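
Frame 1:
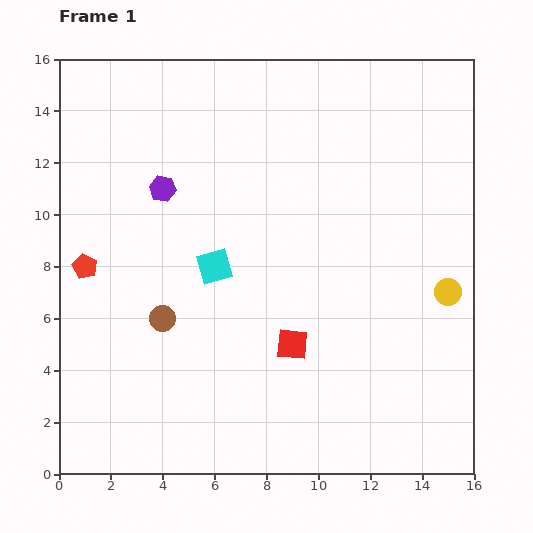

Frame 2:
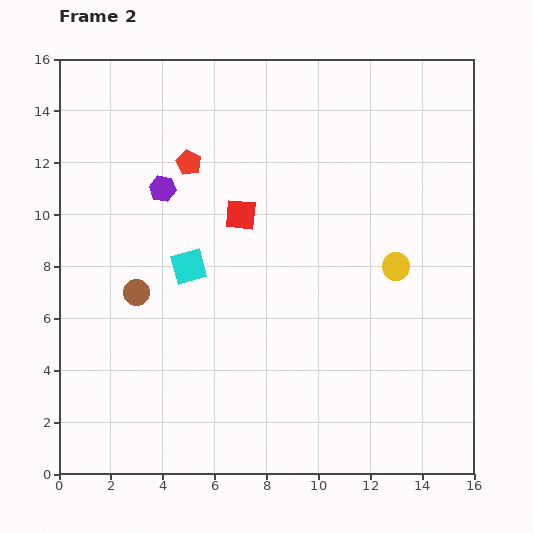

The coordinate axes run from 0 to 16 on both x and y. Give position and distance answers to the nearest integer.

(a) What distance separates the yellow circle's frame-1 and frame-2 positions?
2

The yellow circle moved from (15, 7) to (13, 8), a distance of √(2² + 1²) ≈ 2.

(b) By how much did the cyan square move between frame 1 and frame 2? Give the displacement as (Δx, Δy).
(-1, 0)

The cyan square was at (6, 8) in frame 1 and (5, 8) in frame 2.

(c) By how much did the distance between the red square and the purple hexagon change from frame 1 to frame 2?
-5

Distance in frame 1: 8. Distance in frame 2: 3.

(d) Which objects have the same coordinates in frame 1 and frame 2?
the purple hexagon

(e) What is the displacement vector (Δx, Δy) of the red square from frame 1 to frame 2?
(-2, 5)

The red square was at (9, 5) in frame 1 and (7, 10) in frame 2.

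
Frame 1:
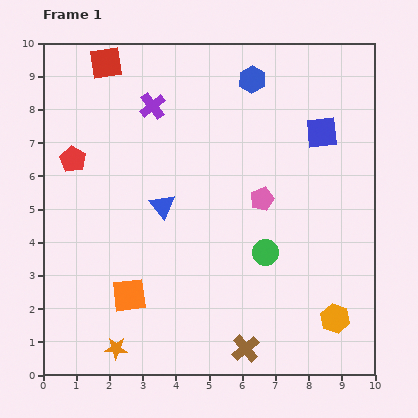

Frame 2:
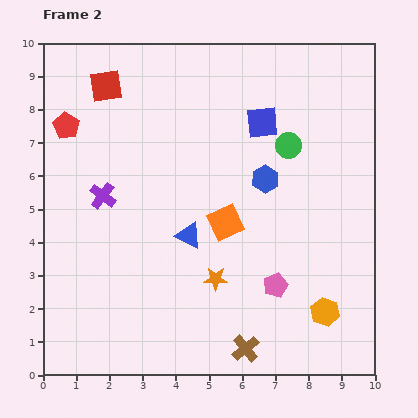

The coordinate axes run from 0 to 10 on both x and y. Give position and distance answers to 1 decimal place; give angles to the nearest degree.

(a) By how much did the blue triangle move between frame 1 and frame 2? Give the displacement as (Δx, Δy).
(0.8, -0.9)

The blue triangle was at (3.6, 5.1) in frame 1 and (4.4, 4.2) in frame 2.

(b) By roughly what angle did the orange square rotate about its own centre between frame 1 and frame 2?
18° counter-clockwise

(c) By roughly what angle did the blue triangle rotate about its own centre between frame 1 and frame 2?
25° counter-clockwise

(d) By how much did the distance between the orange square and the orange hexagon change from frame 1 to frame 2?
-2.2

Distance in frame 1: 6.2. Distance in frame 2: 4.0.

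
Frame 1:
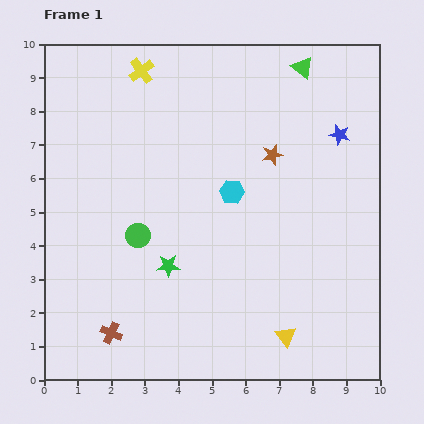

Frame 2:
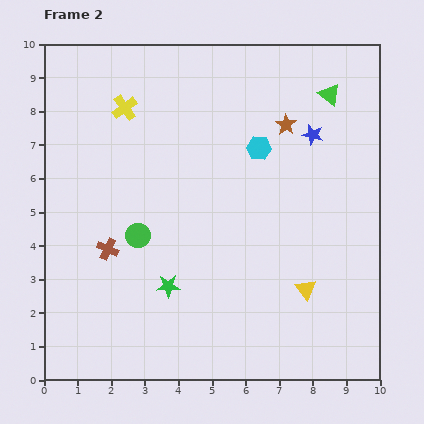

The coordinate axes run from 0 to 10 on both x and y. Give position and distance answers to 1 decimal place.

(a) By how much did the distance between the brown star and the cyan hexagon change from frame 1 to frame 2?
-0.5

Distance in frame 1: 1.6. Distance in frame 2: 1.1.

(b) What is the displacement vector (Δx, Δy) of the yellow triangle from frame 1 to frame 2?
(0.6, 1.4)

The yellow triangle was at (7.2, 1.3) in frame 1 and (7.8, 2.7) in frame 2.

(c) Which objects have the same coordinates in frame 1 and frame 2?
the green circle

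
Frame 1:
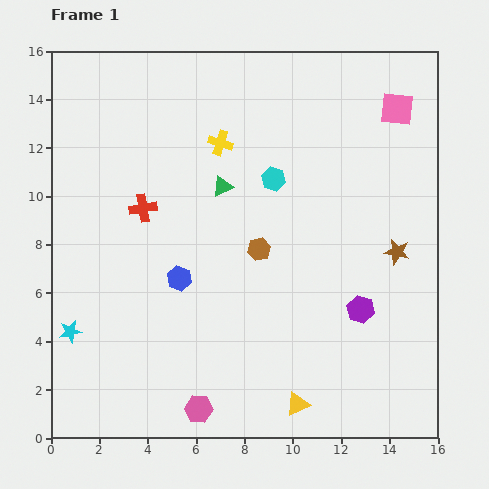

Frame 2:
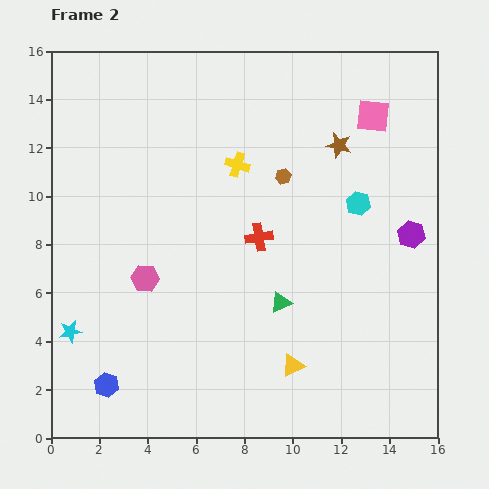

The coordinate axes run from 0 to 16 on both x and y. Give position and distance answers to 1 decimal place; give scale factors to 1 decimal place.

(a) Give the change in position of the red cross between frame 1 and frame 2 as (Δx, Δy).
(4.8, -1.2)

The red cross was at (3.8, 9.5) in frame 1 and (8.6, 8.3) in frame 2.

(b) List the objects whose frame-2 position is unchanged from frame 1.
the cyan star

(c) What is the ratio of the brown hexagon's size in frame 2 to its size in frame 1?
0.7×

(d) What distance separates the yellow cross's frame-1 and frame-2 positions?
1.1

The yellow cross moved from (7.0, 12.2) to (7.7, 11.3), a distance of √(0.7² + 0.9²) ≈ 1.1.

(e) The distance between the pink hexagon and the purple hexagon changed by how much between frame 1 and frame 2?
+3.2

Distance in frame 1: 7.9. Distance in frame 2: 11.1.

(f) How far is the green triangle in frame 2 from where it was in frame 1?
5.4

The green triangle moved from (7.1, 10.4) to (9.5, 5.6), a distance of √(2.4² + 4.8²) ≈ 5.4.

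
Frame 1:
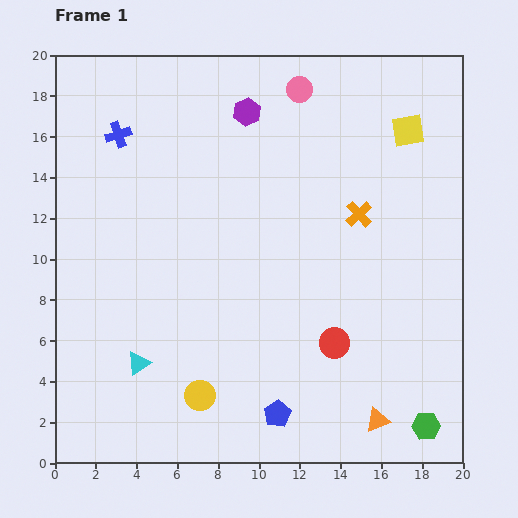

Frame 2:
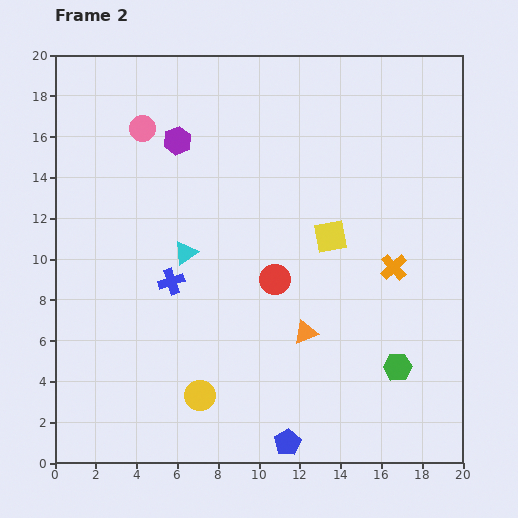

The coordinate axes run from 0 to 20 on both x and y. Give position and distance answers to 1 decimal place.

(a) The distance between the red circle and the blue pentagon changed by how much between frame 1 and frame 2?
+3.5

Distance in frame 1: 4.5. Distance in frame 2: 8.0.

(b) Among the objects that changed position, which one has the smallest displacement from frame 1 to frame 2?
the blue pentagon

(moved 1.5)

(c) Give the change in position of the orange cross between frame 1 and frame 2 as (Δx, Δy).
(1.7, -2.6)

The orange cross was at (14.9, 12.2) in frame 1 and (16.6, 9.6) in frame 2.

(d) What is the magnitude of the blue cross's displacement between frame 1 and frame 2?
7.7

The blue cross moved from (3.1, 16.1) to (5.7, 8.9), a distance of √(2.6² + 7.2²) ≈ 7.7.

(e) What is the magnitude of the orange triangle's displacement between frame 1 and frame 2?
5.5

The orange triangle moved from (15.8, 2.1) to (12.3, 6.4), a distance of √(3.5² + 4.3²) ≈ 5.5.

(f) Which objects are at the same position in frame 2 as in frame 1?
the yellow circle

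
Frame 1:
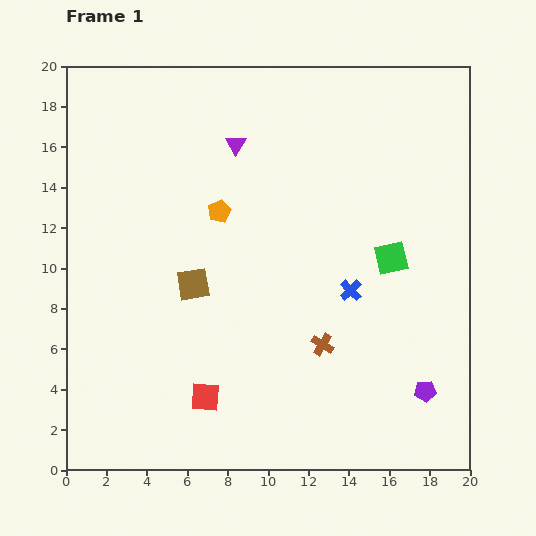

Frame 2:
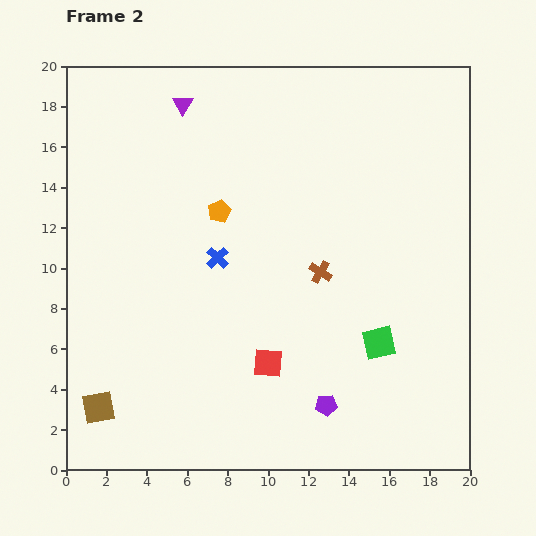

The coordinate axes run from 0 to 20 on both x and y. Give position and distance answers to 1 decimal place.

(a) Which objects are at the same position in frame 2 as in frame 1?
the orange pentagon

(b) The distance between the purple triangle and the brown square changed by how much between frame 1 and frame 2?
+8.4

Distance in frame 1: 7.2. Distance in frame 2: 15.6.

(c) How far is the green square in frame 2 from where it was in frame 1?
4.2

The green square moved from (16.1, 10.5) to (15.5, 6.3), a distance of √(0.6² + 4.2²) ≈ 4.2.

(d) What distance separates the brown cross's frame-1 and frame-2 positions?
3.6

The brown cross moved from (12.7, 6.2) to (12.6, 9.8), a distance of √(0.1² + 3.6²) ≈ 3.6.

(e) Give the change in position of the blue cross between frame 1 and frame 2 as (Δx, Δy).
(-6.6, 1.6)

The blue cross was at (14.1, 8.9) in frame 1 and (7.5, 10.5) in frame 2.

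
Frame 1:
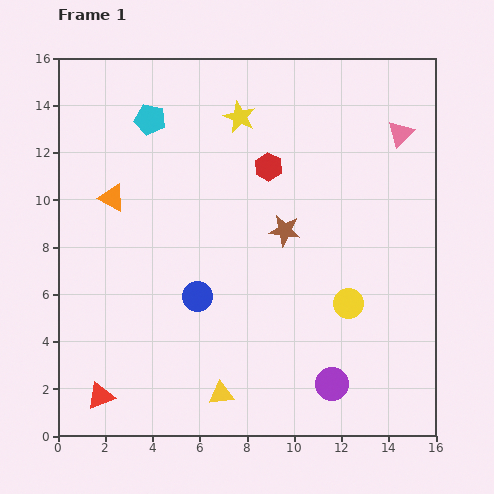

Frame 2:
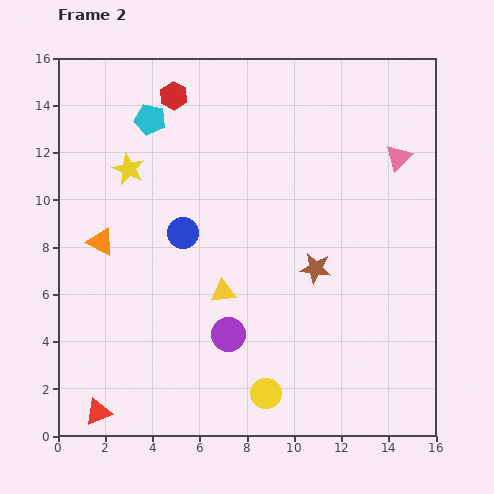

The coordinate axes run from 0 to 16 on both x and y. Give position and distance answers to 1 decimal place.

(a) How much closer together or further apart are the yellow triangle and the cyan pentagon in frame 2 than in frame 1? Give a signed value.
-4.1

Distance in frame 1: 12.0. Distance in frame 2: 7.9.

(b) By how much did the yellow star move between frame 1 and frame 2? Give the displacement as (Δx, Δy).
(-4.7, -2.2)

The yellow star was at (7.7, 13.5) in frame 1 and (3.0, 11.3) in frame 2.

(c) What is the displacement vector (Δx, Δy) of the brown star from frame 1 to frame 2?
(1.3, -1.6)

The brown star was at (9.6, 8.7) in frame 1 and (10.9, 7.1) in frame 2.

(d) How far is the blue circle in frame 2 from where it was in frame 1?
2.8

The blue circle moved from (5.9, 5.9) to (5.3, 8.6), a distance of √(0.6² + 2.7²) ≈ 2.8.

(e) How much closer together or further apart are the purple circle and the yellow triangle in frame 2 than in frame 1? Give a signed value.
-2.9

Distance in frame 1: 4.7. Distance in frame 2: 1.8.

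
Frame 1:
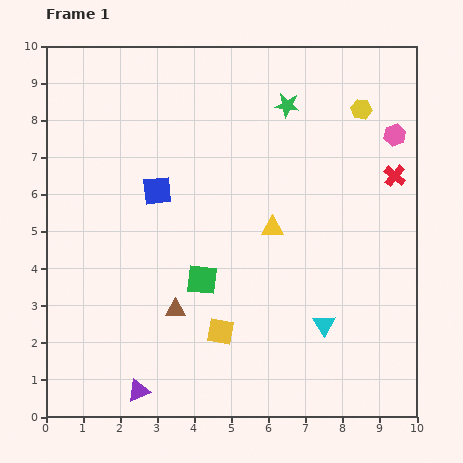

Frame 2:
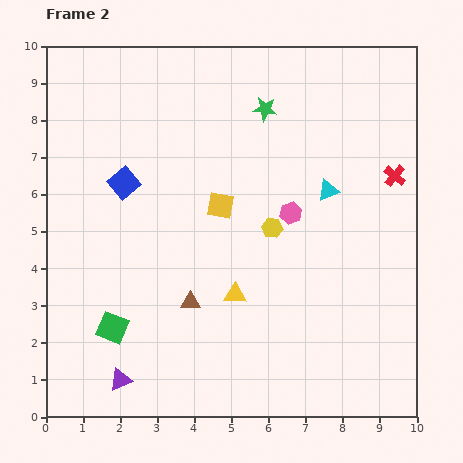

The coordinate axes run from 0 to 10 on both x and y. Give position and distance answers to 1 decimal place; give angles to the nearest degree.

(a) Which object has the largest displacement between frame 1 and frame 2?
the yellow hexagon

(moved 4.0; next 3.6)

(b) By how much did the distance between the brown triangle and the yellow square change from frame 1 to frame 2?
+1.4

Distance in frame 1: 1.3. Distance in frame 2: 2.7.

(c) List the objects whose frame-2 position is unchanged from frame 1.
the red cross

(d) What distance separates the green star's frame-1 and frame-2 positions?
0.6

The green star moved from (6.5, 8.4) to (5.9, 8.3), a distance of √(0.6² + 0.1²) ≈ 0.6.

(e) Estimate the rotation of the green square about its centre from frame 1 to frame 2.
17° clockwise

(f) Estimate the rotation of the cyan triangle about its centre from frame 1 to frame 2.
40° clockwise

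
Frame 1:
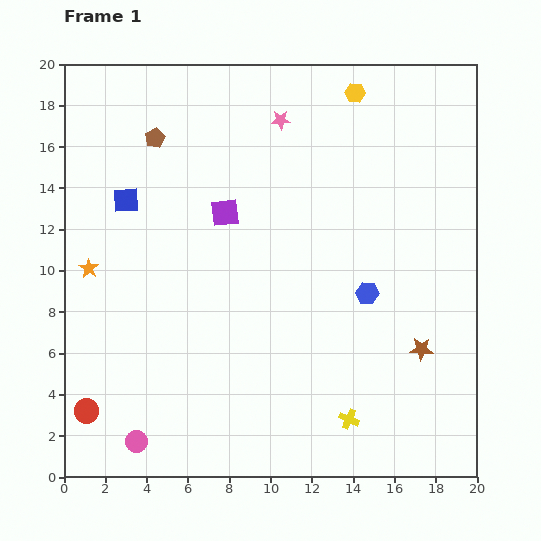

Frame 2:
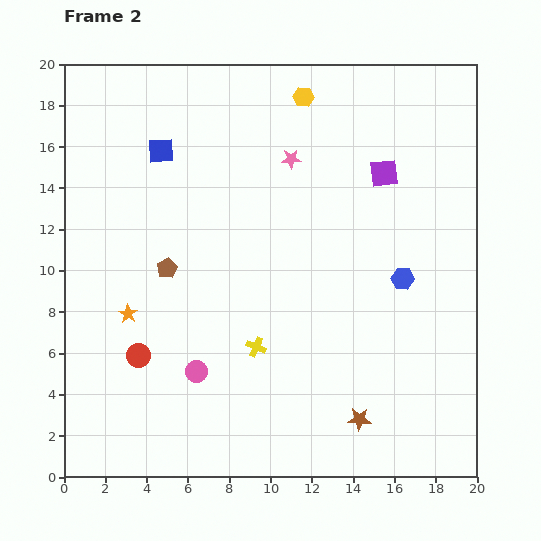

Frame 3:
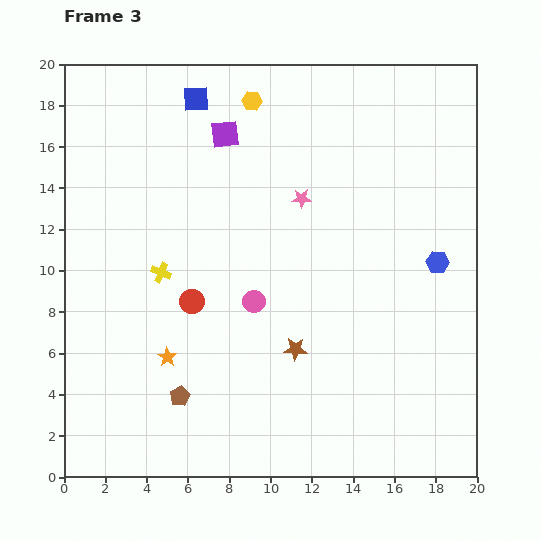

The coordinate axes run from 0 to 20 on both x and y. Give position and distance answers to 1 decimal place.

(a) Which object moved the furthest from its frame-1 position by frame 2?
the purple square

(moved 7.9; next 6.3)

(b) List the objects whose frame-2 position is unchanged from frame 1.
none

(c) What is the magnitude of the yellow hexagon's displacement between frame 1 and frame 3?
5.0

The yellow hexagon moved from (14.1, 18.6) to (9.1, 18.2), a distance of √(5.0² + 0.4²) ≈ 5.0.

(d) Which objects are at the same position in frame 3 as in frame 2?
none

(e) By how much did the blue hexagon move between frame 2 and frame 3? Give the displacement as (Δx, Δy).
(1.7, 0.8)

The blue hexagon was at (16.4, 9.6) in frame 2 and (18.1, 10.4) in frame 3.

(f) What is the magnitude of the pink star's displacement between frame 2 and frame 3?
2.0

The pink star moved from (11.0, 15.4) to (11.5, 13.5), a distance of √(0.5² + 1.9²) ≈ 2.0.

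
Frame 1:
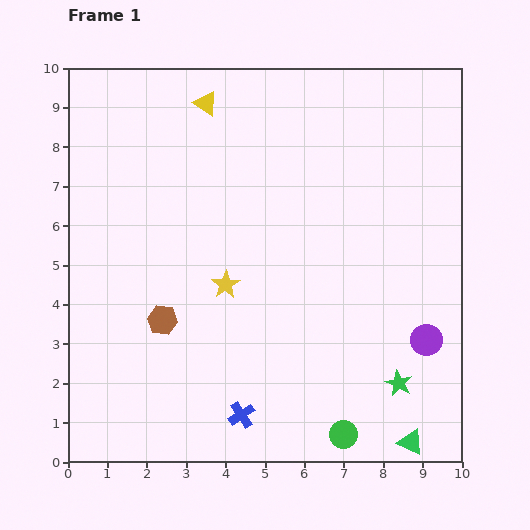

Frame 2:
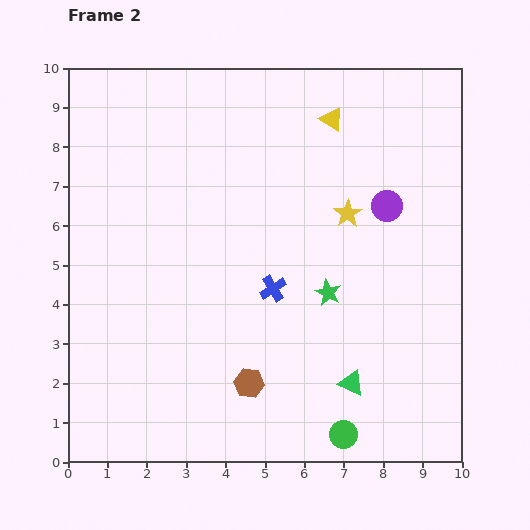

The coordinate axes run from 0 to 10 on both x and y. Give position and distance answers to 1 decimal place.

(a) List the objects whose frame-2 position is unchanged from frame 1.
the green circle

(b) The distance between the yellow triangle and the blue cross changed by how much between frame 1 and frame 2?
-3.4

Distance in frame 1: 8.0. Distance in frame 2: 4.6.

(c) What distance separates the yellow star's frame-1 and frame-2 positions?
3.6

The yellow star moved from (4.0, 4.5) to (7.1, 6.3), a distance of √(3.1² + 1.8²) ≈ 3.6.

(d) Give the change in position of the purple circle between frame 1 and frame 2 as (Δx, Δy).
(-1.0, 3.4)

The purple circle was at (9.1, 3.1) in frame 1 and (8.1, 6.5) in frame 2.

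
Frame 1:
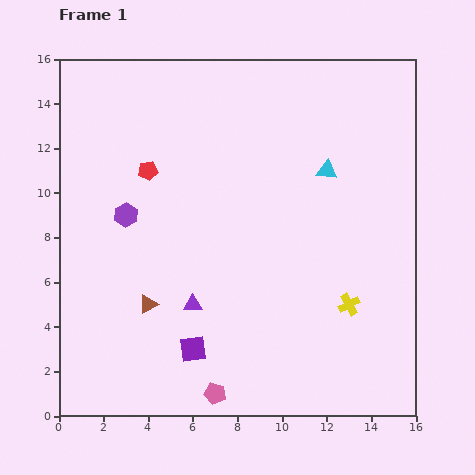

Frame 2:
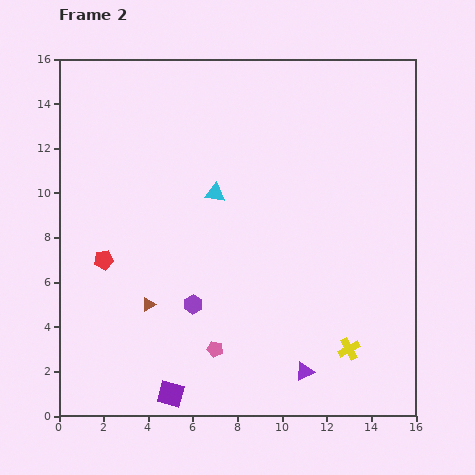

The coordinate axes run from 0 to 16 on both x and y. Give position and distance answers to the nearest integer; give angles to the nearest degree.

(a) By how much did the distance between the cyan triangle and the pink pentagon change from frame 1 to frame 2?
-4

Distance in frame 1: 11. Distance in frame 2: 7.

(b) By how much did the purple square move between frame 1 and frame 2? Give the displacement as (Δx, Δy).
(-1, -2)

The purple square was at (6, 3) in frame 1 and (5, 1) in frame 2.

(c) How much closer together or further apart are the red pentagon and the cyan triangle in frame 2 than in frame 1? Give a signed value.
-2

Distance in frame 1: 8. Distance in frame 2: 6.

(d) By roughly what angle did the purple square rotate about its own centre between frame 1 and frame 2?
24° clockwise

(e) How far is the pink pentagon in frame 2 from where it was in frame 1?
2

The pink pentagon moved from (7, 1) to (7, 3), a distance of √(0² + 2²) ≈ 2.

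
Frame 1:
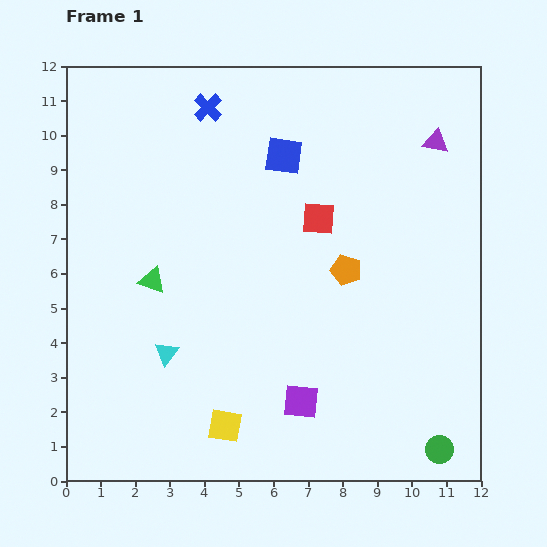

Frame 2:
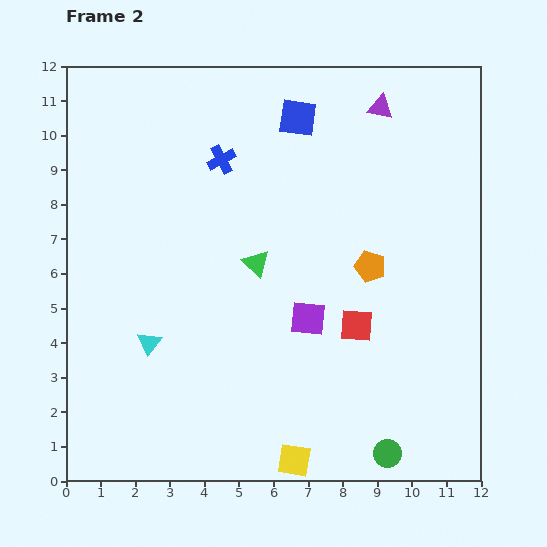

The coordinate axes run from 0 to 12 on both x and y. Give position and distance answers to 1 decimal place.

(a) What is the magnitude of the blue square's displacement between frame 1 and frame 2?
1.2

The blue square moved from (6.3, 9.4) to (6.7, 10.5), a distance of √(0.4² + 1.1²) ≈ 1.2.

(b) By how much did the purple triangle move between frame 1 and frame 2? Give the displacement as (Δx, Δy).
(-1.6, 1.0)

The purple triangle was at (10.7, 9.8) in frame 1 and (9.1, 10.8) in frame 2.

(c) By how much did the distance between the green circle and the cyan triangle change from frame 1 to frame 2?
-0.8

Distance in frame 1: 8.4. Distance in frame 2: 7.6.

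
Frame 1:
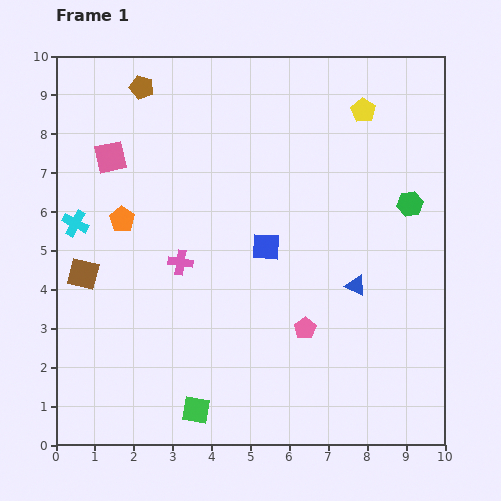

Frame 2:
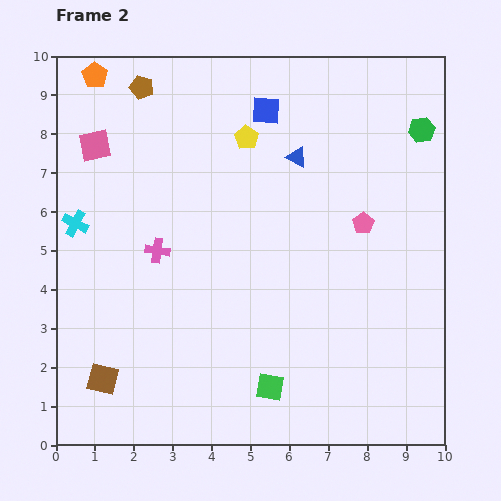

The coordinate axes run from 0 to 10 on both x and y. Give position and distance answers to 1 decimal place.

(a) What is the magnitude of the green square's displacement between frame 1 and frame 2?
2.0

The green square moved from (3.6, 0.9) to (5.5, 1.5), a distance of √(1.9² + 0.6²) ≈ 2.0.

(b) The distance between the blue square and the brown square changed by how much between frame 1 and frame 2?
+3.3

Distance in frame 1: 4.8. Distance in frame 2: 8.1.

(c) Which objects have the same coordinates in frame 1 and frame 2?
the cyan cross, the brown pentagon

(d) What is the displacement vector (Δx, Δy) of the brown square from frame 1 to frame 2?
(0.5, -2.7)

The brown square was at (0.7, 4.4) in frame 1 and (1.2, 1.7) in frame 2.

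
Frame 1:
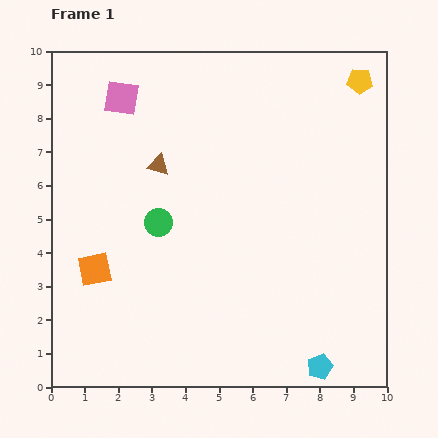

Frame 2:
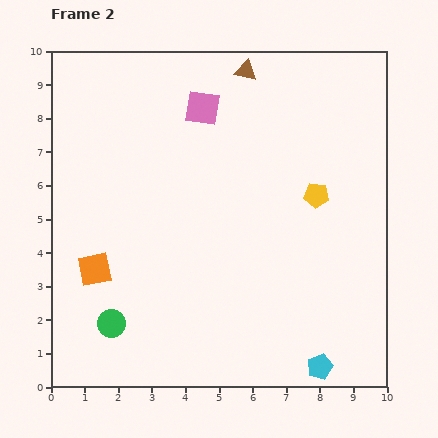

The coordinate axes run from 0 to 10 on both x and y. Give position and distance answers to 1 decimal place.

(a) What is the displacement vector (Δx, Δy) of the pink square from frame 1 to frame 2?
(2.4, -0.3)

The pink square was at (2.1, 8.6) in frame 1 and (4.5, 8.3) in frame 2.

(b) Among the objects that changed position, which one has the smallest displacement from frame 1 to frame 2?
the pink square

(moved 2.4)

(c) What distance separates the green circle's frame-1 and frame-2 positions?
3.3

The green circle moved from (3.2, 4.9) to (1.8, 1.9), a distance of √(1.4² + 3.0²) ≈ 3.3.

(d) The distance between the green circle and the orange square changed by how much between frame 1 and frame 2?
-0.7

Distance in frame 1: 2.4. Distance in frame 2: 1.7.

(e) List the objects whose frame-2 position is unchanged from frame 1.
the orange square, the cyan pentagon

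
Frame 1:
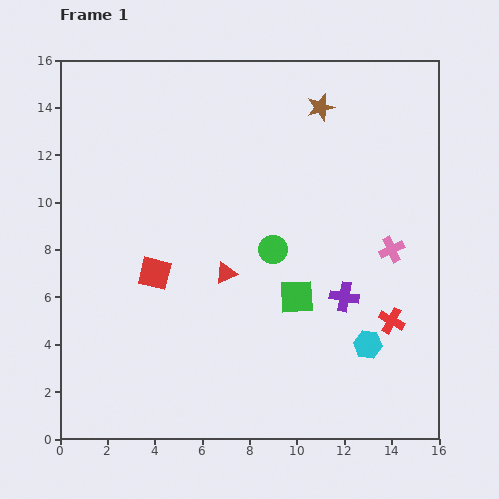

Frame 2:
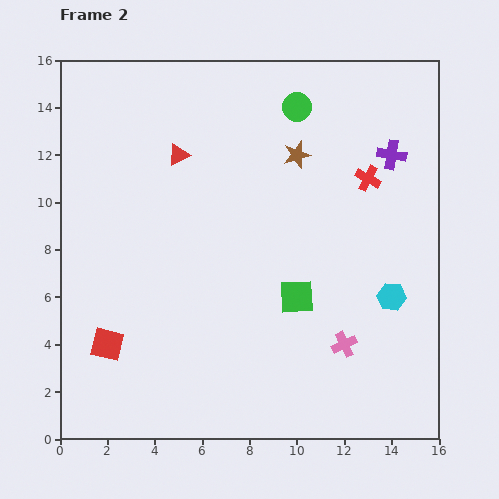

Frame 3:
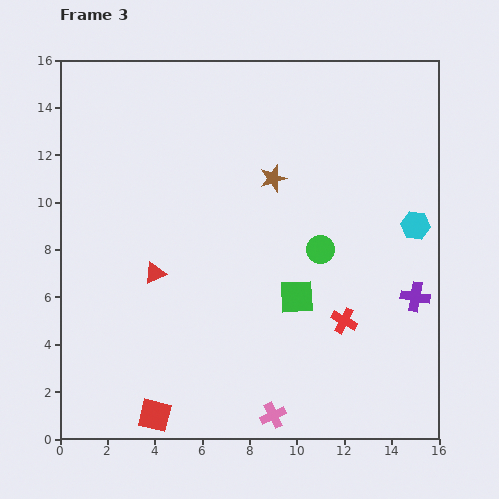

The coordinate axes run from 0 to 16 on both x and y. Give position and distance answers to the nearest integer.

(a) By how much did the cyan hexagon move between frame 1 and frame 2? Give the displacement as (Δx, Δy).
(1, 2)

The cyan hexagon was at (13, 4) in frame 1 and (14, 6) in frame 2.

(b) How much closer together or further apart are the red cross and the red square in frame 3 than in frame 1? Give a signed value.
-1

Distance in frame 1: 10. Distance in frame 3: 9.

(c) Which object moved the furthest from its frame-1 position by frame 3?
the pink cross

(moved 9; next 6)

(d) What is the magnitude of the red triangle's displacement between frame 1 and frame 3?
3

The red triangle moved from (7, 7) to (4, 7), a distance of √(3² + 0²) ≈ 3.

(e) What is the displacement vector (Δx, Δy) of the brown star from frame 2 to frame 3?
(-1, -1)

The brown star was at (10, 12) in frame 2 and (9, 11) in frame 3.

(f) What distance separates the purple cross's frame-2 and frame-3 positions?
6

The purple cross moved from (14, 12) to (15, 6), a distance of √(1² + 6²) ≈ 6.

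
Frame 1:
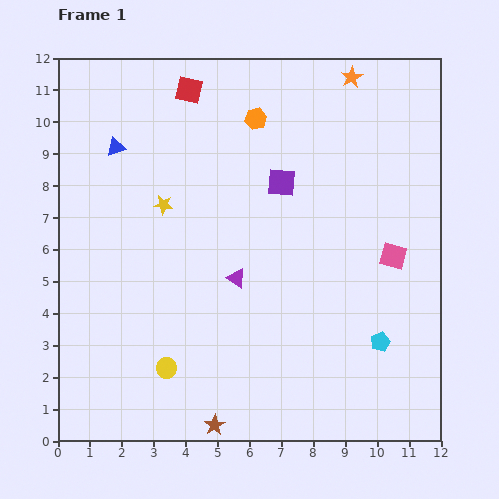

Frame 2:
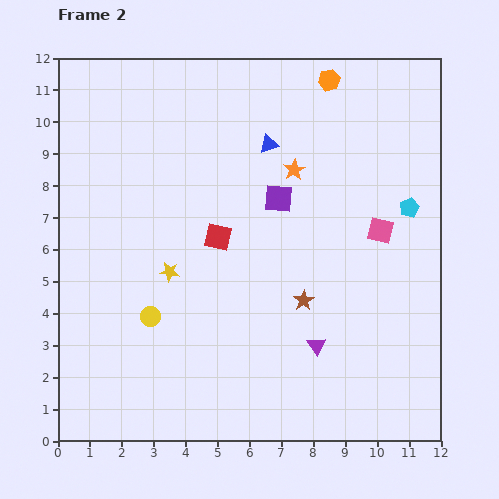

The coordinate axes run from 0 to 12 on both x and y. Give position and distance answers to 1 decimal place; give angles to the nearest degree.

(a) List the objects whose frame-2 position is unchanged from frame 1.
none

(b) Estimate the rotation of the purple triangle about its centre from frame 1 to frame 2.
24° clockwise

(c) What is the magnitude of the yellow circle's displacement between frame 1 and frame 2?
1.7

The yellow circle moved from (3.4, 2.3) to (2.9, 3.9), a distance of √(0.5² + 1.6²) ≈ 1.7.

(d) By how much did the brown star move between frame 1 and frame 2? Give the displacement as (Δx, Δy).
(2.8, 3.9)

The brown star was at (4.9, 0.5) in frame 1 and (7.7, 4.4) in frame 2.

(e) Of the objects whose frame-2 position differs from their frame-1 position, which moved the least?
the purple square

(moved 0.5)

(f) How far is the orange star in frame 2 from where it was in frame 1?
3.4

The orange star moved from (9.2, 11.4) to (7.4, 8.5), a distance of √(1.8² + 2.9²) ≈ 3.4.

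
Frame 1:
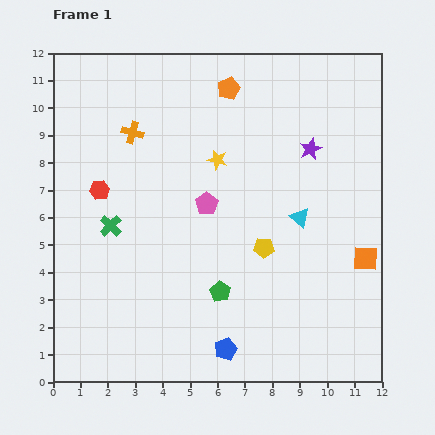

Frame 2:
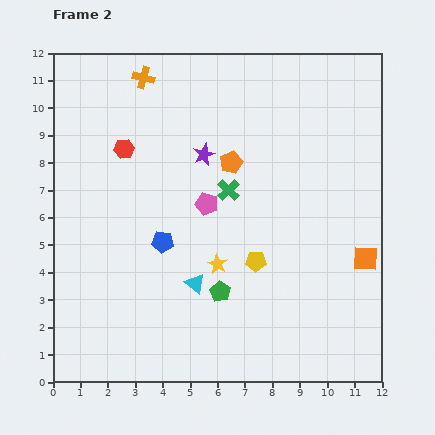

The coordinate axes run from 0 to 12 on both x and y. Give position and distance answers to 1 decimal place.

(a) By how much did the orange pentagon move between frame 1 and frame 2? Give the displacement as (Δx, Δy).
(0.1, -2.7)

The orange pentagon was at (6.4, 10.7) in frame 1 and (6.5, 8.0) in frame 2.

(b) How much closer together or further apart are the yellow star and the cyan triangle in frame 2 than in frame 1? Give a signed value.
-2.6

Distance in frame 1: 3.7. Distance in frame 2: 1.1.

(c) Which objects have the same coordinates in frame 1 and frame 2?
the green pentagon, the orange square, the pink pentagon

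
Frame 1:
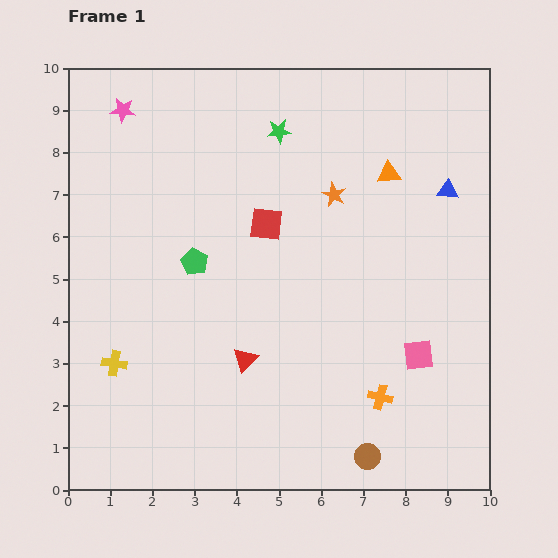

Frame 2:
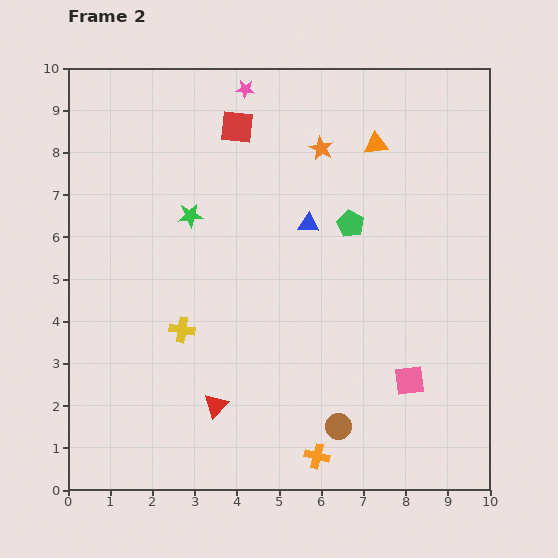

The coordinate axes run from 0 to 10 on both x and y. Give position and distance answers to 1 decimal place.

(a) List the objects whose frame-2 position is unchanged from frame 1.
none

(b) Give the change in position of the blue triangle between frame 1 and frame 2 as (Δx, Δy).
(-3.3, -0.8)

The blue triangle was at (9.0, 7.1) in frame 1 and (5.7, 6.3) in frame 2.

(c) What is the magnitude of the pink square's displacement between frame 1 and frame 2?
0.6

The pink square moved from (8.3, 3.2) to (8.1, 2.6), a distance of √(0.2² + 0.6²) ≈ 0.6.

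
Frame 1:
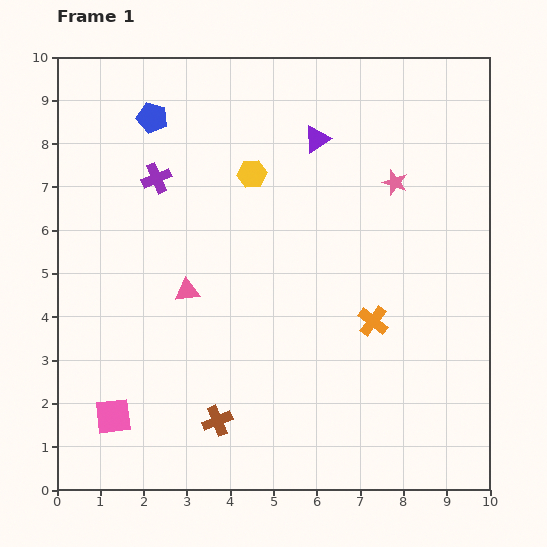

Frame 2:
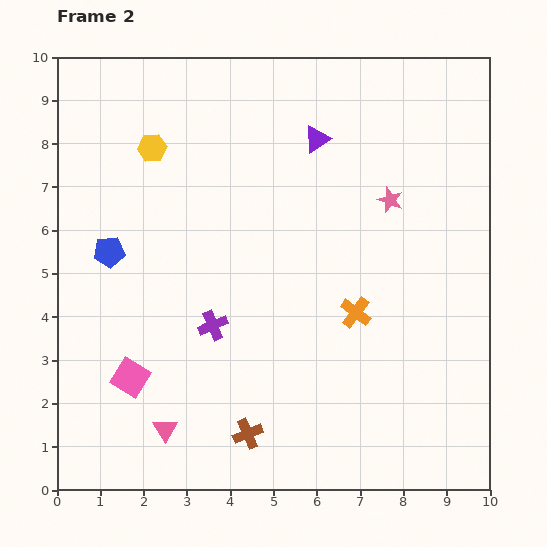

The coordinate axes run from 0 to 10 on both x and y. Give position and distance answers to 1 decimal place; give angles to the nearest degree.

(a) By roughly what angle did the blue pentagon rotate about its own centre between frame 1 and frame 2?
21° counter-clockwise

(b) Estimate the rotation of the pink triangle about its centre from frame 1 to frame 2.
53° counter-clockwise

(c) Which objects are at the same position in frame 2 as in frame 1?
the purple triangle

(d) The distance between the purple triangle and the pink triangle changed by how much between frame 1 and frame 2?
+3.0

Distance in frame 1: 4.6. Distance in frame 2: 7.6.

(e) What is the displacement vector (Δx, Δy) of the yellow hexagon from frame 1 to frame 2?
(-2.3, 0.6)

The yellow hexagon was at (4.5, 7.3) in frame 1 and (2.2, 7.9) in frame 2.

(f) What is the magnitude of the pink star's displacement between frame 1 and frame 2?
0.4

The pink star moved from (7.8, 7.1) to (7.7, 6.7), a distance of √(0.1² + 0.4²) ≈ 0.4.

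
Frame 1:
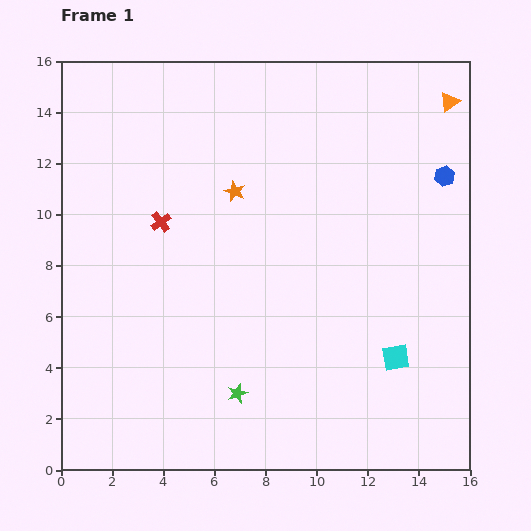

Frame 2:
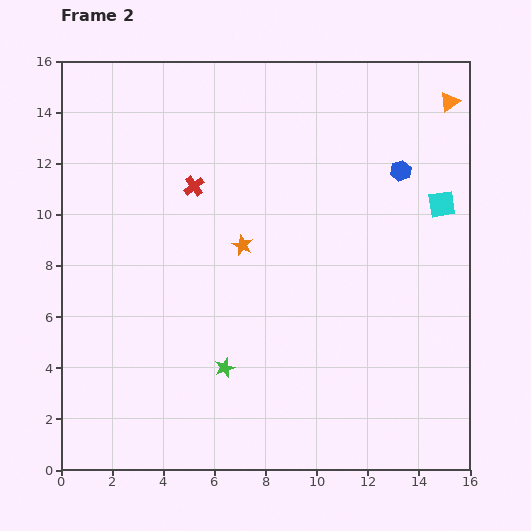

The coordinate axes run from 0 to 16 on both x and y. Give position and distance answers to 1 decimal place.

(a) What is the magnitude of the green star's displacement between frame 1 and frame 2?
1.1

The green star moved from (6.9, 3.0) to (6.4, 4.0), a distance of √(0.5² + 1.0²) ≈ 1.1.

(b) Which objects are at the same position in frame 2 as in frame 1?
the orange triangle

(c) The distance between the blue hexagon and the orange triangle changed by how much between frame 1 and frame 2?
+0.4

Distance in frame 1: 2.9. Distance in frame 2: 3.3.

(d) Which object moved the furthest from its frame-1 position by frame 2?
the cyan square

(moved 6.3; next 2.1)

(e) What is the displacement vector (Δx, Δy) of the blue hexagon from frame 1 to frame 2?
(-1.7, 0.2)

The blue hexagon was at (15.0, 11.5) in frame 1 and (13.3, 11.7) in frame 2.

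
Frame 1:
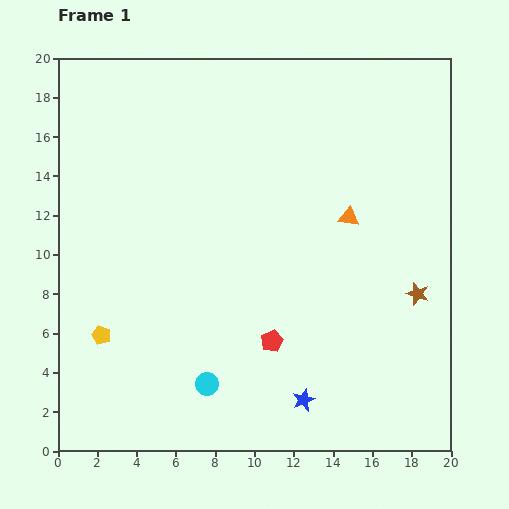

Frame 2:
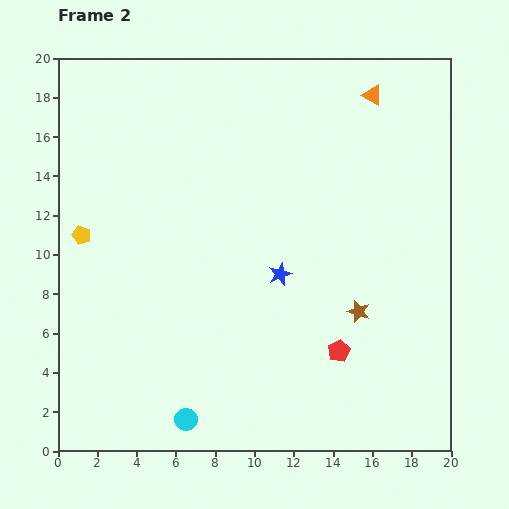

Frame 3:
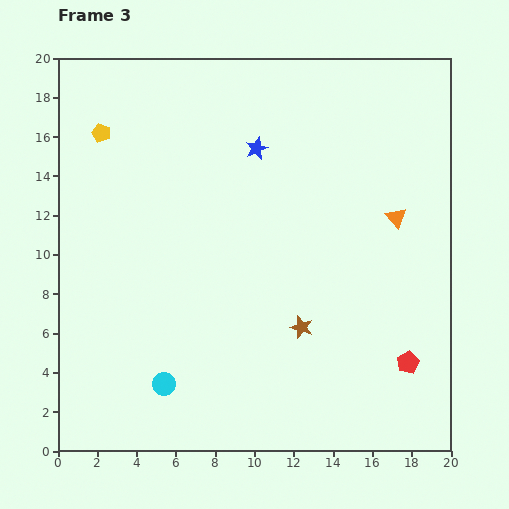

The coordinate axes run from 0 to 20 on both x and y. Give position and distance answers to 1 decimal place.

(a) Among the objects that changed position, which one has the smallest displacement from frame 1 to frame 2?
the cyan circle

(moved 2.1)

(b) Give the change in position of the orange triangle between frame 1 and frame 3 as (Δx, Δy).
(2.4, 0.0)

The orange triangle was at (14.8, 11.9) in frame 1 and (17.2, 11.9) in frame 3.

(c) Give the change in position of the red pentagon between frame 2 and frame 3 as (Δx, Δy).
(3.5, -0.6)

The red pentagon was at (14.3, 5.1) in frame 2 and (17.8, 4.5) in frame 3.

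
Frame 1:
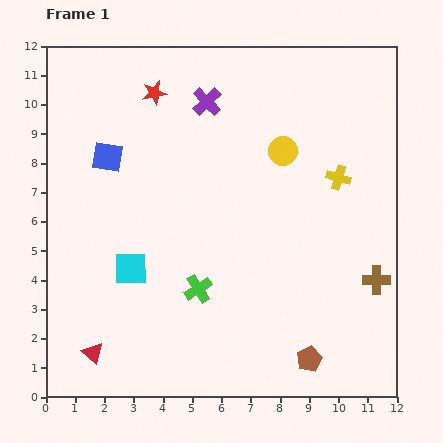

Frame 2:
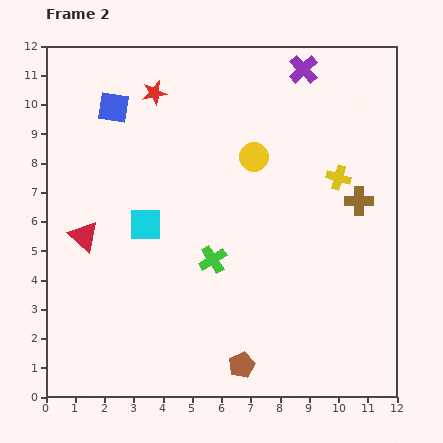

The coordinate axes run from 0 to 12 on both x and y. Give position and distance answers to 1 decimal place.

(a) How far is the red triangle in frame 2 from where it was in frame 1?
4.0

The red triangle moved from (1.6, 1.5) to (1.3, 5.5), a distance of √(0.3² + 4.0²) ≈ 4.0.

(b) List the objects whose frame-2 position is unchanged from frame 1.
the yellow cross, the red star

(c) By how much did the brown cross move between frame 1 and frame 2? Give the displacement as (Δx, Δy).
(-0.6, 2.7)

The brown cross was at (11.3, 4.0) in frame 1 and (10.7, 6.7) in frame 2.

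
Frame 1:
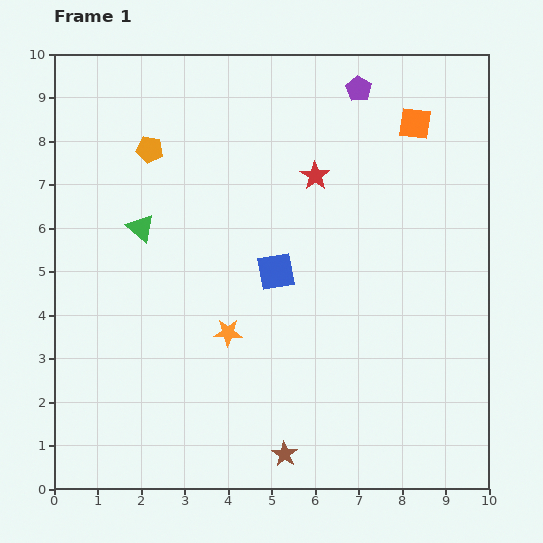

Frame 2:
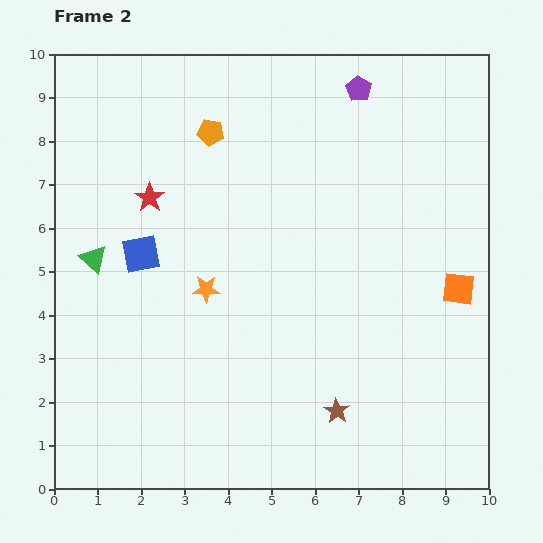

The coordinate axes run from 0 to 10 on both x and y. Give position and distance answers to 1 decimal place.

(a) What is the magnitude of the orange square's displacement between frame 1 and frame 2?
3.9

The orange square moved from (8.3, 8.4) to (9.3, 4.6), a distance of √(1.0² + 3.8²) ≈ 3.9.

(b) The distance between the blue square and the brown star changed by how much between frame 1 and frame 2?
+1.6

Distance in frame 1: 4.2. Distance in frame 2: 5.8.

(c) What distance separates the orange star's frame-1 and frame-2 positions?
1.1

The orange star moved from (4.0, 3.6) to (3.5, 4.6), a distance of √(0.5² + 1.0²) ≈ 1.1.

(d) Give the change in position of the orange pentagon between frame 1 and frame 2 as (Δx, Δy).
(1.4, 0.4)

The orange pentagon was at (2.2, 7.8) in frame 1 and (3.6, 8.2) in frame 2.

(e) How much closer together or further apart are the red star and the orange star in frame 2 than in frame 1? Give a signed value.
-1.6

Distance in frame 1: 4.1. Distance in frame 2: 2.5.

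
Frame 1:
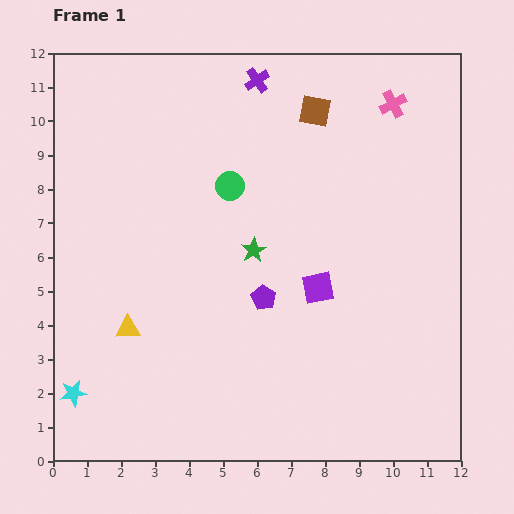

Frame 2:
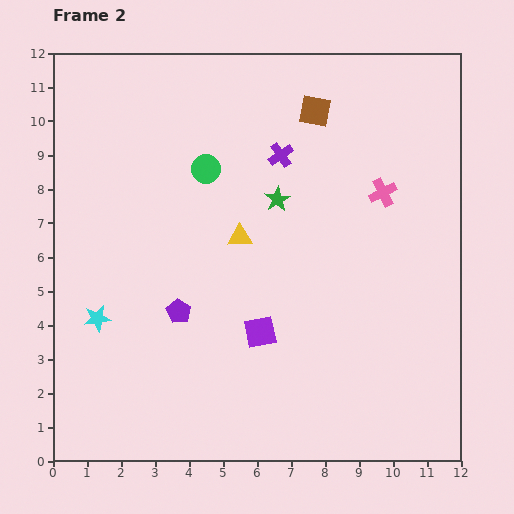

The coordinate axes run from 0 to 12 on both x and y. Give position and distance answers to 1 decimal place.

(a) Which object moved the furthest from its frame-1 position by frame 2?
the yellow triangle

(moved 4.3; next 2.6)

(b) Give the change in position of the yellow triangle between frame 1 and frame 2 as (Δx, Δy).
(3.3, 2.7)

The yellow triangle was at (2.2, 3.9) in frame 1 and (5.5, 6.6) in frame 2.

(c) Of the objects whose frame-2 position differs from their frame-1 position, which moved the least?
the green circle

(moved 0.9)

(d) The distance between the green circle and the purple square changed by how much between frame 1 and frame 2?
+1.1

Distance in frame 1: 4.0. Distance in frame 2: 5.1.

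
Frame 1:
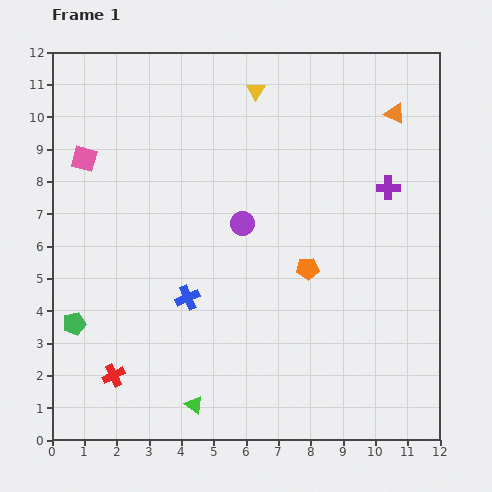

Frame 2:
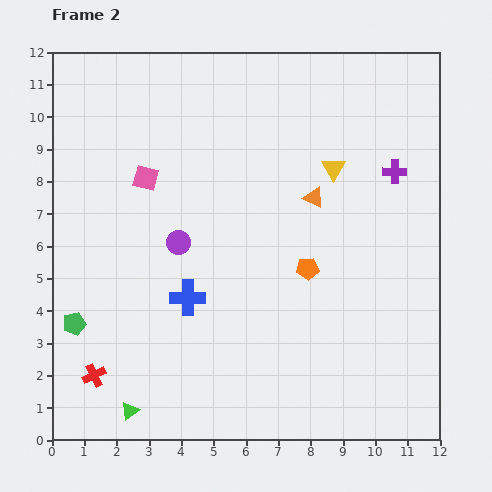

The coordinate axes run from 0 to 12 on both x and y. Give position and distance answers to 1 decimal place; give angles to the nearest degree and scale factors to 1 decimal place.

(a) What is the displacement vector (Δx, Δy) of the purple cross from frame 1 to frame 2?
(0.2, 0.5)

The purple cross was at (10.4, 7.8) in frame 1 and (10.6, 8.3) in frame 2.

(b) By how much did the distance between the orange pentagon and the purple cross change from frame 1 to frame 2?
+0.5

Distance in frame 1: 3.5. Distance in frame 2: 4.0.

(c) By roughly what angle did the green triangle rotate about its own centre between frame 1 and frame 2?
44° clockwise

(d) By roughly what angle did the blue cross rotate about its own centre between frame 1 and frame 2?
24° clockwise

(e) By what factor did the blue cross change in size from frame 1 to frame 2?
1.5×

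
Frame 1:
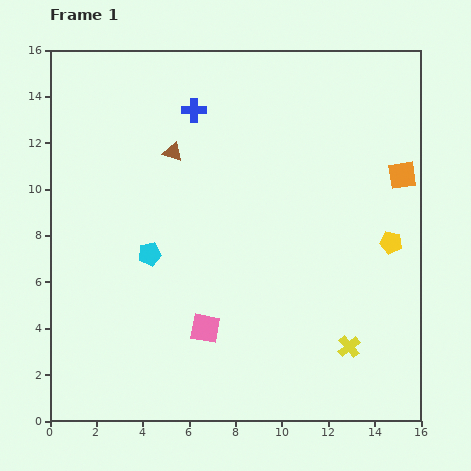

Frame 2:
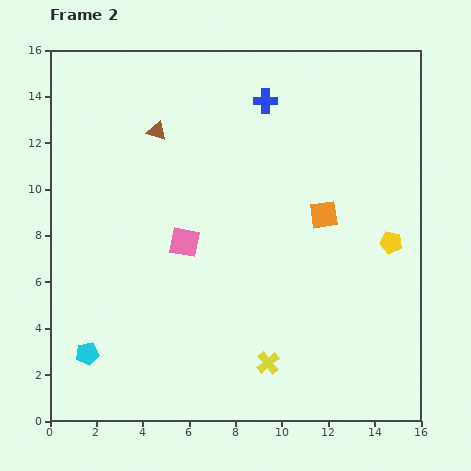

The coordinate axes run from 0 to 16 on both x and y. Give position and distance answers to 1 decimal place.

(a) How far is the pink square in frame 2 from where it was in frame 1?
3.8

The pink square moved from (6.7, 4.0) to (5.8, 7.7), a distance of √(0.9² + 3.7²) ≈ 3.8.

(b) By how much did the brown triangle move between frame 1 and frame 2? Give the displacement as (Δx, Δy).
(-0.7, 0.9)

The brown triangle was at (5.3, 11.6) in frame 1 and (4.6, 12.5) in frame 2.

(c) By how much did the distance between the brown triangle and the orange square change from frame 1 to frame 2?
-2.0

Distance in frame 1: 10.0. Distance in frame 2: 8.0.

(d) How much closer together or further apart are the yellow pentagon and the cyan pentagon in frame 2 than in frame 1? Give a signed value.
+3.6

Distance in frame 1: 10.4. Distance in frame 2: 14.0.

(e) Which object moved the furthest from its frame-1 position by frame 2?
the cyan pentagon

(moved 5.1; next 3.8)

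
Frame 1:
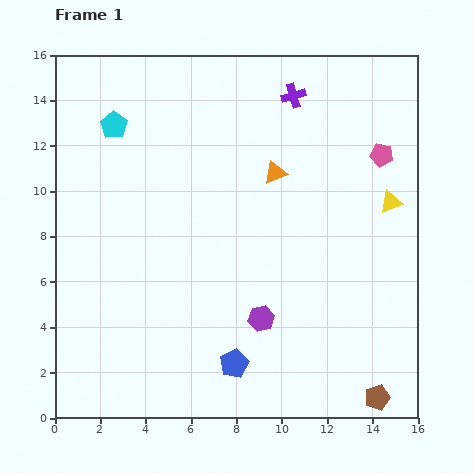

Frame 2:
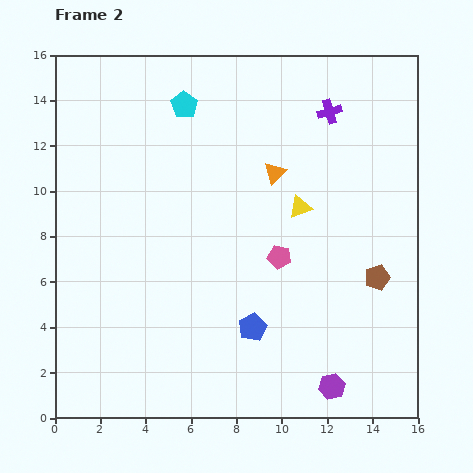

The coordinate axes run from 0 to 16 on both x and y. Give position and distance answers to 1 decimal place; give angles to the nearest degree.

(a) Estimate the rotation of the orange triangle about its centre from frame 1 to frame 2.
24° counter-clockwise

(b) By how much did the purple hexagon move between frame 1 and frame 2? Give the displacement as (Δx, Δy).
(3.1, -3.0)

The purple hexagon was at (9.1, 4.4) in frame 1 and (12.2, 1.4) in frame 2.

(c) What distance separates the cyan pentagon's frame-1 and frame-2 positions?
3.2

The cyan pentagon moved from (2.6, 12.9) to (5.7, 13.8), a distance of √(3.1² + 0.9²) ≈ 3.2.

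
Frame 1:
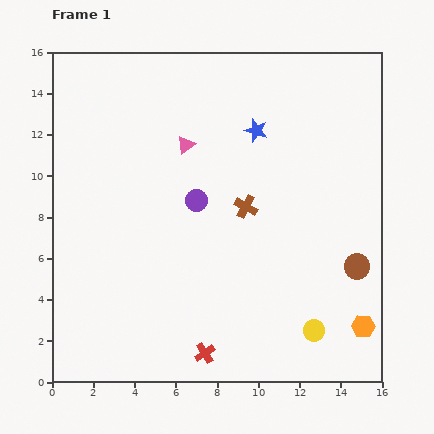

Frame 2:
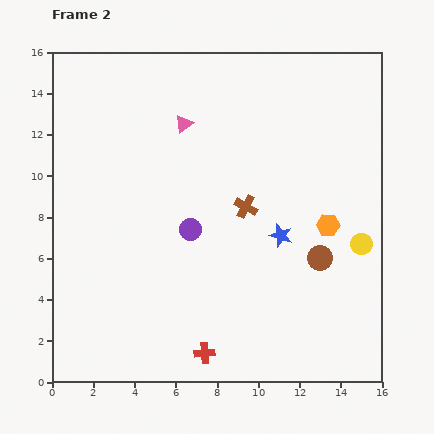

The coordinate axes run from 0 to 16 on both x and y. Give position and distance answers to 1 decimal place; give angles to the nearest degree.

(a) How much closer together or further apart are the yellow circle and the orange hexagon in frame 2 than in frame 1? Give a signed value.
-0.6

Distance in frame 1: 2.4. Distance in frame 2: 1.8.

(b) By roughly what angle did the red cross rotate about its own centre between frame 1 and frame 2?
29° clockwise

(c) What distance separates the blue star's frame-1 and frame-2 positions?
5.2

The blue star moved from (9.9, 12.2) to (11.1, 7.1), a distance of √(1.2² + 5.1²) ≈ 5.2.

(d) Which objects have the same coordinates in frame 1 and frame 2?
the brown cross, the red cross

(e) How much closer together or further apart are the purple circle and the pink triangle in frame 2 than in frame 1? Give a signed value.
+2.4

Distance in frame 1: 2.7. Distance in frame 2: 5.1.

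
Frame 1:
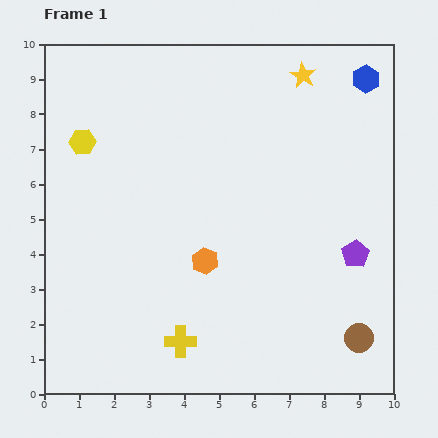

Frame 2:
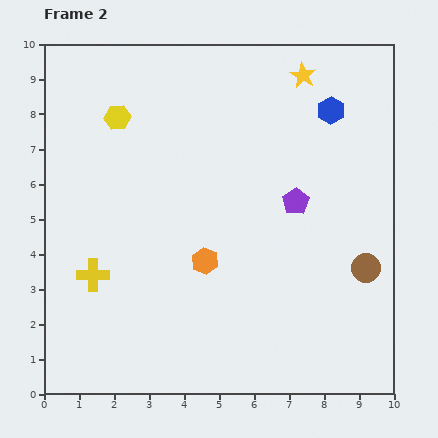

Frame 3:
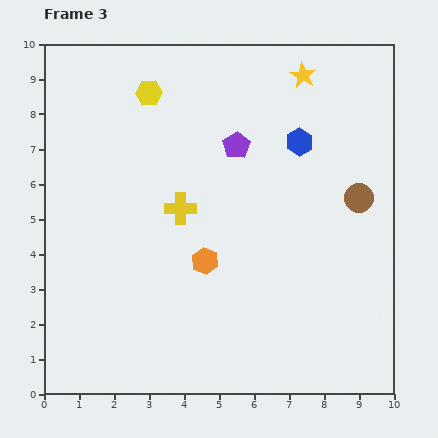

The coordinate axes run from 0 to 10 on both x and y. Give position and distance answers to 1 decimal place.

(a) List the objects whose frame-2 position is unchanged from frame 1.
the orange hexagon, the yellow star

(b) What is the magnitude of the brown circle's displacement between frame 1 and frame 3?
4.0

The brown circle moved from (9.0, 1.6) to (9.0, 5.6), a distance of √(0.0² + 4.0²) ≈ 4.0.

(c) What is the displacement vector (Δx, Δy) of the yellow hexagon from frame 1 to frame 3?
(1.9, 1.4)

The yellow hexagon was at (1.1, 7.2) in frame 1 and (3.0, 8.6) in frame 3.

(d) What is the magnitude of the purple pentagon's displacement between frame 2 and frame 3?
2.3

The purple pentagon moved from (7.2, 5.5) to (5.5, 7.1), a distance of √(1.7² + 1.6²) ≈ 2.3.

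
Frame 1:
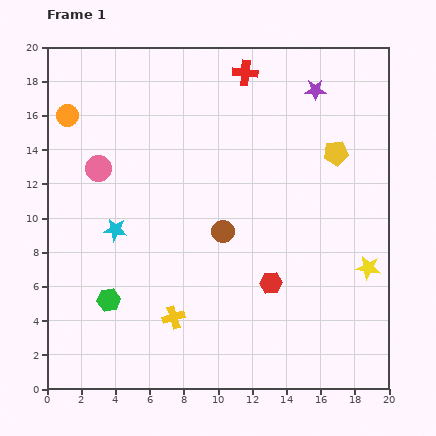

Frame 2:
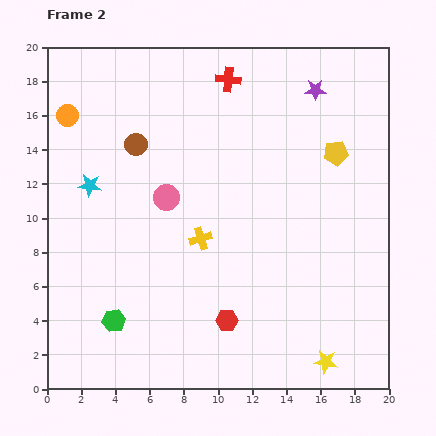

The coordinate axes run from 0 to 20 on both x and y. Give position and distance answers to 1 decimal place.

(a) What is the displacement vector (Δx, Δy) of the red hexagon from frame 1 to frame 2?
(-2.6, -2.2)

The red hexagon was at (13.1, 6.2) in frame 1 and (10.5, 4.0) in frame 2.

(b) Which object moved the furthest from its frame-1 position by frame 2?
the brown circle

(moved 7.2; next 6.0)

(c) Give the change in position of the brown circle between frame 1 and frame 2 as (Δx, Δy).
(-5.1, 5.1)

The brown circle was at (10.3, 9.2) in frame 1 and (5.2, 14.3) in frame 2.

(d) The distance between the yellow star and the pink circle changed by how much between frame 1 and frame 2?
-3.4

Distance in frame 1: 16.8. Distance in frame 2: 13.4.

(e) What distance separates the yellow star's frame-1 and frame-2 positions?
6.0

The yellow star moved from (18.8, 7.1) to (16.3, 1.6), a distance of √(2.5² + 5.5²) ≈ 6.0.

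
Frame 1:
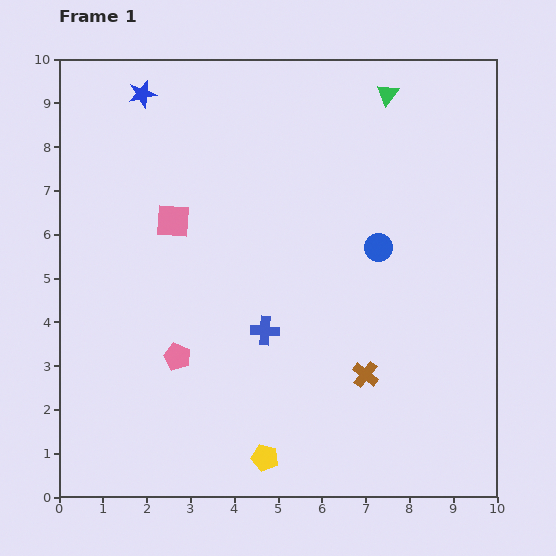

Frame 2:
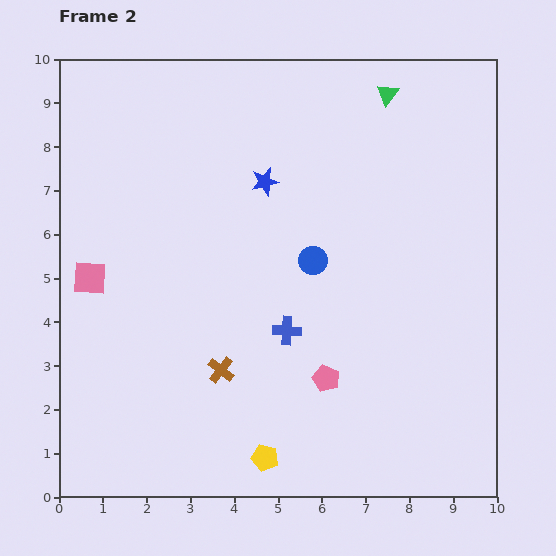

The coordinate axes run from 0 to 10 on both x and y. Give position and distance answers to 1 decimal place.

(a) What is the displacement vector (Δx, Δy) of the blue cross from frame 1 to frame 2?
(0.5, 0.0)

The blue cross was at (4.7, 3.8) in frame 1 and (5.2, 3.8) in frame 2.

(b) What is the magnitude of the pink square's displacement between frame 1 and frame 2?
2.3

The pink square moved from (2.6, 6.3) to (0.7, 5.0), a distance of √(1.9² + 1.3²) ≈ 2.3.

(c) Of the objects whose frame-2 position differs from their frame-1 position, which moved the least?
the blue cross

(moved 0.5)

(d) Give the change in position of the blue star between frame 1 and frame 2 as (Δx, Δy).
(2.8, -2.0)

The blue star was at (1.9, 9.2) in frame 1 and (4.7, 7.2) in frame 2.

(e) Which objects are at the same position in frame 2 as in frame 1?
the green triangle, the yellow pentagon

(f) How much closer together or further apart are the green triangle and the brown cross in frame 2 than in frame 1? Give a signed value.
+1.0

Distance in frame 1: 6.4. Distance in frame 2: 7.4.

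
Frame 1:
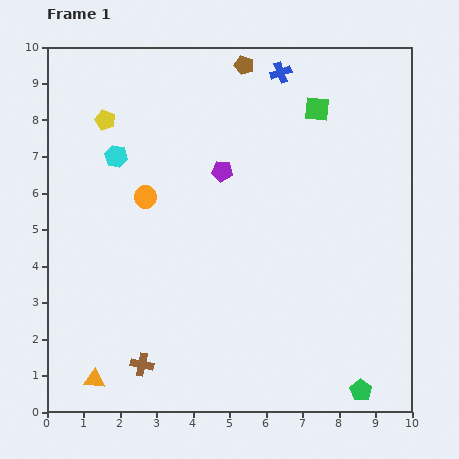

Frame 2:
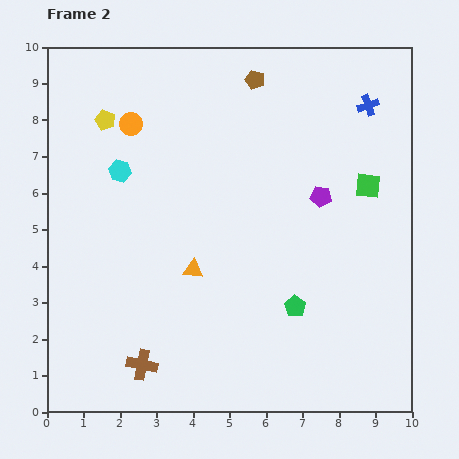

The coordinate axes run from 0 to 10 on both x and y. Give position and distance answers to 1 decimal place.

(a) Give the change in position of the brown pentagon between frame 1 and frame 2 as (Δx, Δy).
(0.3, -0.4)

The brown pentagon was at (5.4, 9.5) in frame 1 and (5.7, 9.1) in frame 2.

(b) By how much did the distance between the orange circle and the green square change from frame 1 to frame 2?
+1.4

Distance in frame 1: 5.3. Distance in frame 2: 6.7.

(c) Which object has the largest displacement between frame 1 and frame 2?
the orange triangle

(moved 4.0; next 2.9)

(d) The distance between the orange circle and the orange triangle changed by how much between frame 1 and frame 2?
-0.9

Distance in frame 1: 5.2. Distance in frame 2: 4.3.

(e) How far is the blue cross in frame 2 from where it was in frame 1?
2.6

The blue cross moved from (6.4, 9.3) to (8.8, 8.4), a distance of √(2.4² + 0.9²) ≈ 2.6.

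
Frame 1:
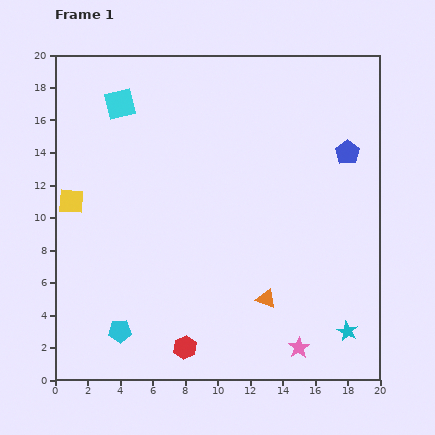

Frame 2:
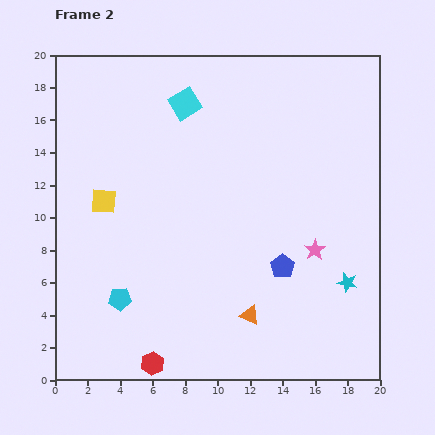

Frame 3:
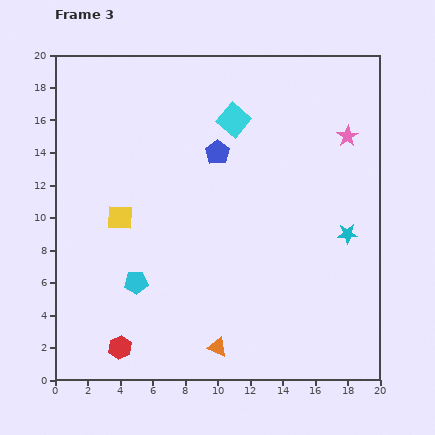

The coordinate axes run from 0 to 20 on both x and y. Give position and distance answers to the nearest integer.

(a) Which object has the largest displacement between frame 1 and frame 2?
the blue pentagon

(moved 8; next 6)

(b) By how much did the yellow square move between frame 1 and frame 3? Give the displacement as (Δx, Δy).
(3, -1)

The yellow square was at (1, 11) in frame 1 and (4, 10) in frame 3.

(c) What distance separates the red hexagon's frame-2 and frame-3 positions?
2

The red hexagon moved from (6, 1) to (4, 2), a distance of √(2² + 1²) ≈ 2.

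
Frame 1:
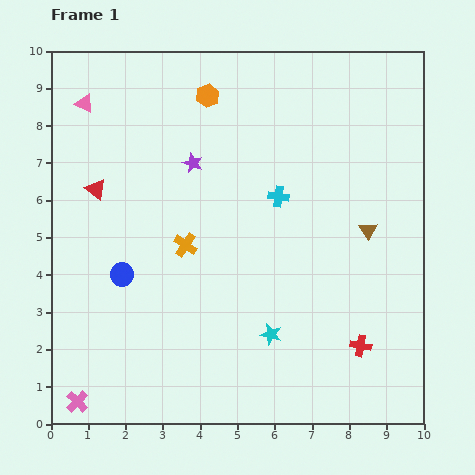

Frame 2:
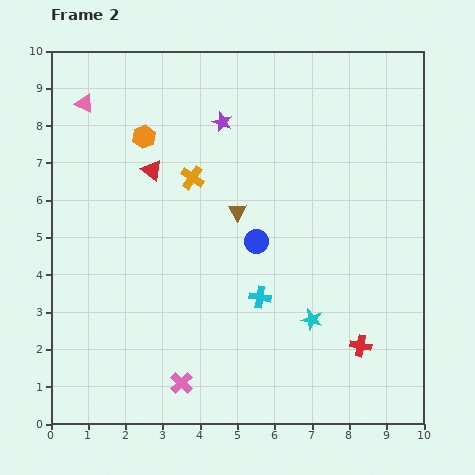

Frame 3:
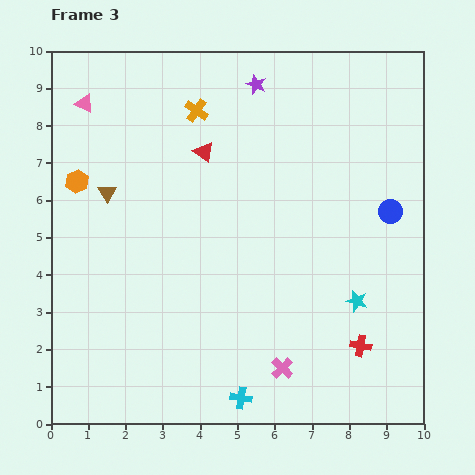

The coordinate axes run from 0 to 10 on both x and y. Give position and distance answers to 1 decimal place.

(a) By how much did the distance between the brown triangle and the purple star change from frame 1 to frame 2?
-2.6

Distance in frame 1: 5.0. Distance in frame 2: 2.4.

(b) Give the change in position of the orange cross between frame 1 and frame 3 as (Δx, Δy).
(0.3, 3.6)

The orange cross was at (3.6, 4.8) in frame 1 and (3.9, 8.4) in frame 3.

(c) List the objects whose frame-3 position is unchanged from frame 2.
the red cross, the pink triangle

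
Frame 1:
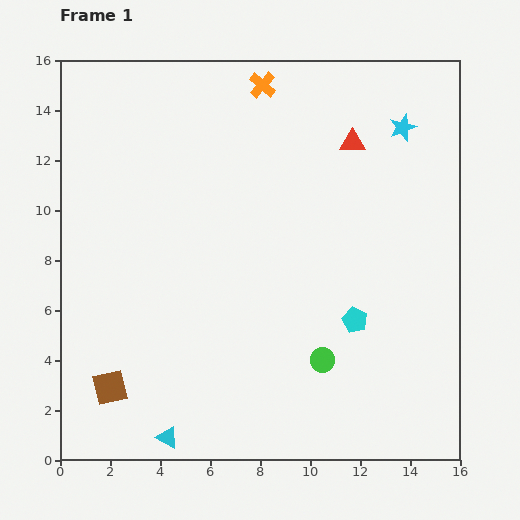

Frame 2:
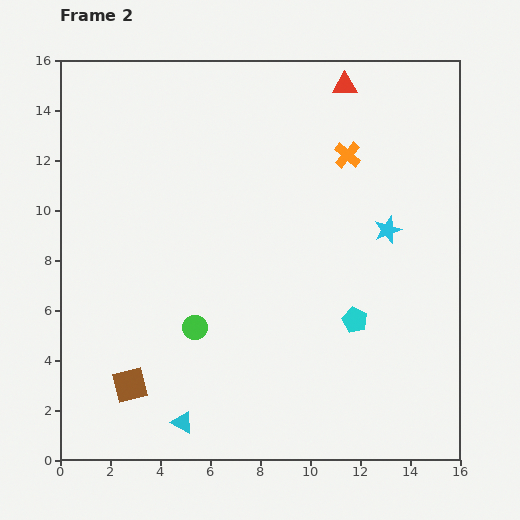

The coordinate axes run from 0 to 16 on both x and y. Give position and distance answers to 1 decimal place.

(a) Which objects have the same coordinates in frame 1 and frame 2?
the cyan pentagon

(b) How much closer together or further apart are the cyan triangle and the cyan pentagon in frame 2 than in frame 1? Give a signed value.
-0.9

Distance in frame 1: 8.9. Distance in frame 2: 8.0.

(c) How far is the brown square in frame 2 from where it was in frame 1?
0.8

The brown square moved from (2.0, 2.9) to (2.8, 3.0), a distance of √(0.8² + 0.1²) ≈ 0.8.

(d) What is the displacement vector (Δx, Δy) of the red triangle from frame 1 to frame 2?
(-0.3, 2.3)

The red triangle was at (11.7, 12.7) in frame 1 and (11.4, 15.0) in frame 2.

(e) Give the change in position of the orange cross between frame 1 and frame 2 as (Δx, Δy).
(3.4, -2.8)

The orange cross was at (8.1, 15.0) in frame 1 and (11.5, 12.2) in frame 2.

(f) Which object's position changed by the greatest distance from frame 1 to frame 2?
the green circle

(moved 5.3; next 4.4)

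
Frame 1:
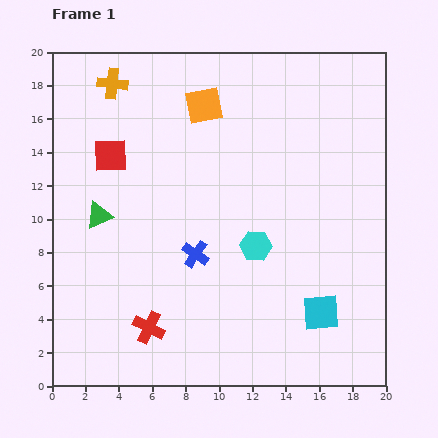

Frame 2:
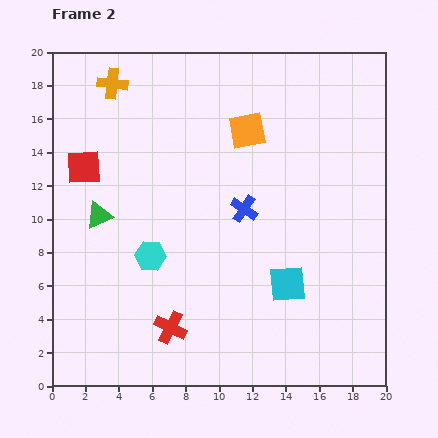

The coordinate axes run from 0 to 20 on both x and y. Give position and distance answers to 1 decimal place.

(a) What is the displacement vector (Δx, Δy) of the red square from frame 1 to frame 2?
(-1.6, -0.7)

The red square was at (3.5, 13.8) in frame 1 and (1.9, 13.1) in frame 2.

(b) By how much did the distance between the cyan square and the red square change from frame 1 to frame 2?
-1.6

Distance in frame 1: 15.7. Distance in frame 2: 14.1.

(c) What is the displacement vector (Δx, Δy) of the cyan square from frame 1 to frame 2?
(-2.0, 1.7)

The cyan square was at (16.1, 4.4) in frame 1 and (14.1, 6.1) in frame 2.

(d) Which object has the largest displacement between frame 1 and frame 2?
the cyan hexagon

(moved 6.3; next 4.0)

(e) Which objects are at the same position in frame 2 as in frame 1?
the orange cross, the green triangle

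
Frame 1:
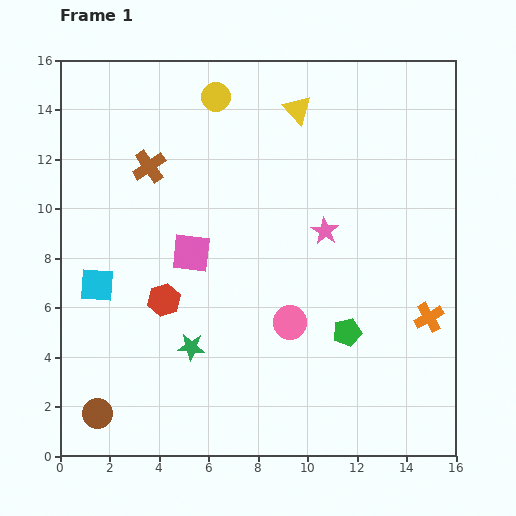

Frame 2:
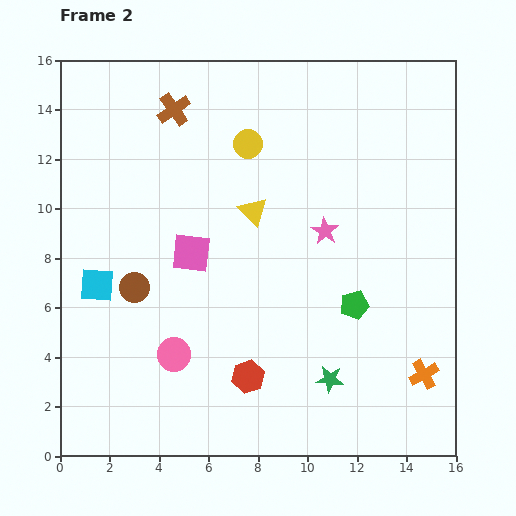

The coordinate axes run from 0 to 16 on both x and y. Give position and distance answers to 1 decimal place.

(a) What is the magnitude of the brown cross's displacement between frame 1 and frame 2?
2.5

The brown cross moved from (3.6, 11.7) to (4.6, 14.0), a distance of √(1.0² + 2.3²) ≈ 2.5.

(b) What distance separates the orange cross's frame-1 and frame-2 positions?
2.3

The orange cross moved from (14.9, 5.6) to (14.7, 3.3), a distance of √(0.2² + 2.3²) ≈ 2.3.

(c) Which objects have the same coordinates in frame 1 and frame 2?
the pink star, the pink square, the cyan square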